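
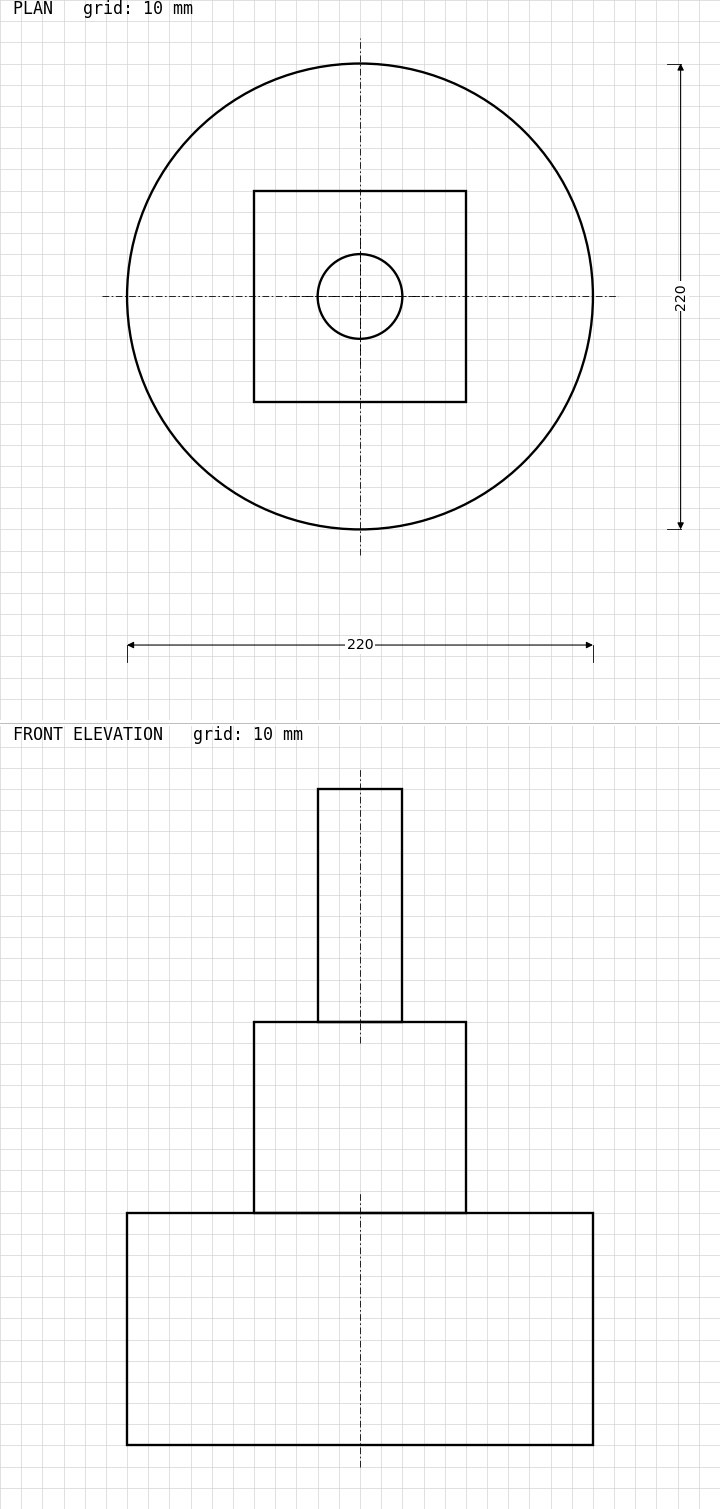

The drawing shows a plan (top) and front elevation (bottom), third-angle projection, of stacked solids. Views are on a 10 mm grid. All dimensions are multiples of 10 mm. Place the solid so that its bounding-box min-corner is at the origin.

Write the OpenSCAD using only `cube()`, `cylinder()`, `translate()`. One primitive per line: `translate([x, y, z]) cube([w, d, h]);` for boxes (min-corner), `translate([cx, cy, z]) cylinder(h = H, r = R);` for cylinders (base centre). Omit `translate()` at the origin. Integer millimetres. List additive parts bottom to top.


translate([110, 110, 0]) cylinder(h = 110, r = 110);
translate([60, 60, 110]) cube([100, 100, 90]);
translate([110, 110, 200]) cylinder(h = 110, r = 20);


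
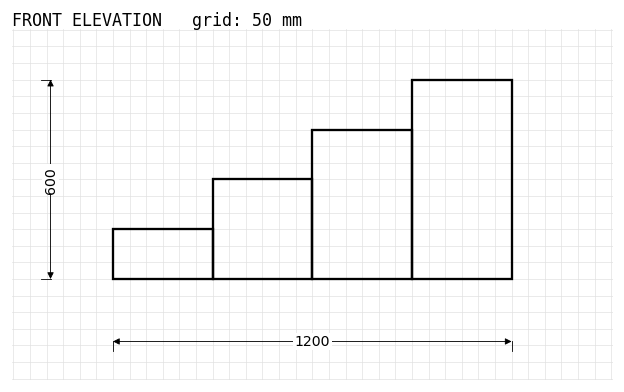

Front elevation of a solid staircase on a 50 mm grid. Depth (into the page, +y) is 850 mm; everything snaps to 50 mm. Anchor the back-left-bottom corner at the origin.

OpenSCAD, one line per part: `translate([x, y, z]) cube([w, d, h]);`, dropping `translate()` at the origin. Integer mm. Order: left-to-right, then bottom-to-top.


cube([300, 850, 150]);
translate([300, 0, 0]) cube([300, 850, 300]);
translate([600, 0, 0]) cube([300, 850, 450]);
translate([900, 0, 0]) cube([300, 850, 600]);


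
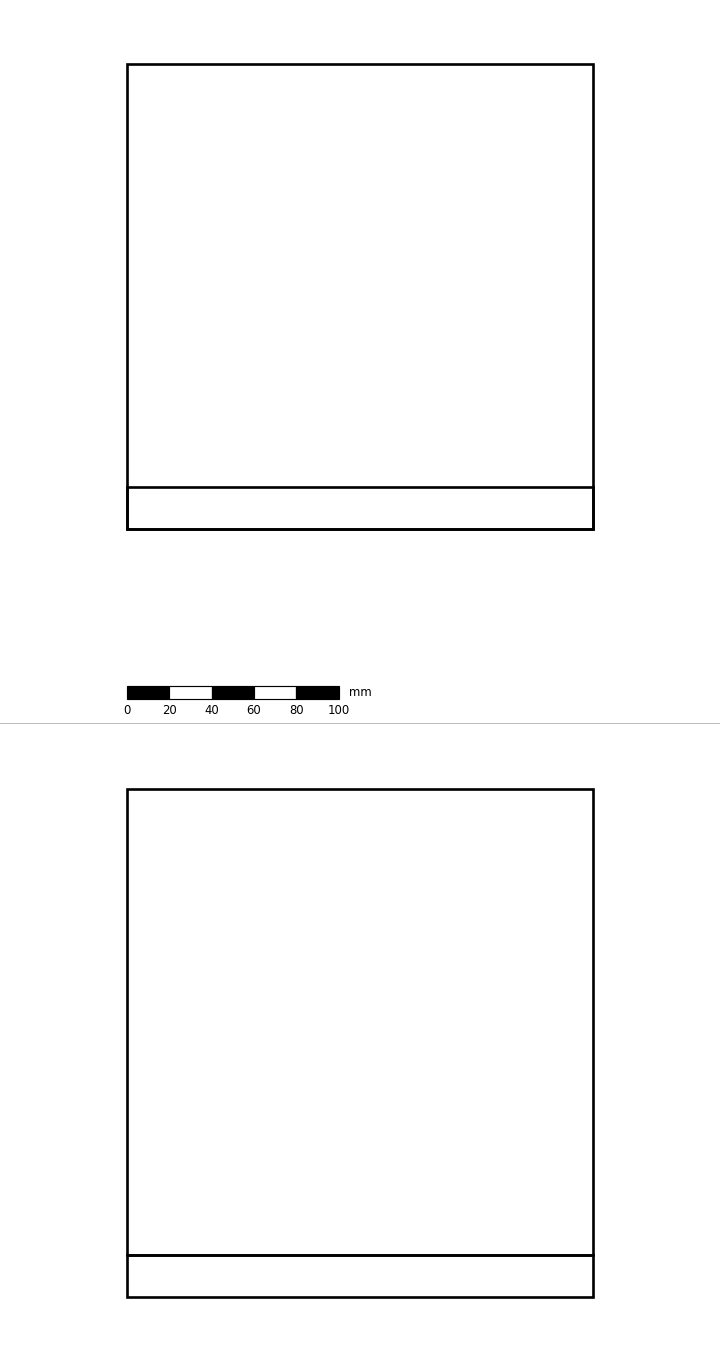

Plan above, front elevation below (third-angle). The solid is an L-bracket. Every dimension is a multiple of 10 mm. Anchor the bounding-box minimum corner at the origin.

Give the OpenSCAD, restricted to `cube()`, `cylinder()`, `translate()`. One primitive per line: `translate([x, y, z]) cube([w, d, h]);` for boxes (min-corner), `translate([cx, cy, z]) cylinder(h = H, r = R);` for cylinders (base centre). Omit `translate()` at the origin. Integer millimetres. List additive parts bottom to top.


cube([220, 220, 20]);
translate([0, 0, 20]) cube([220, 20, 220]);


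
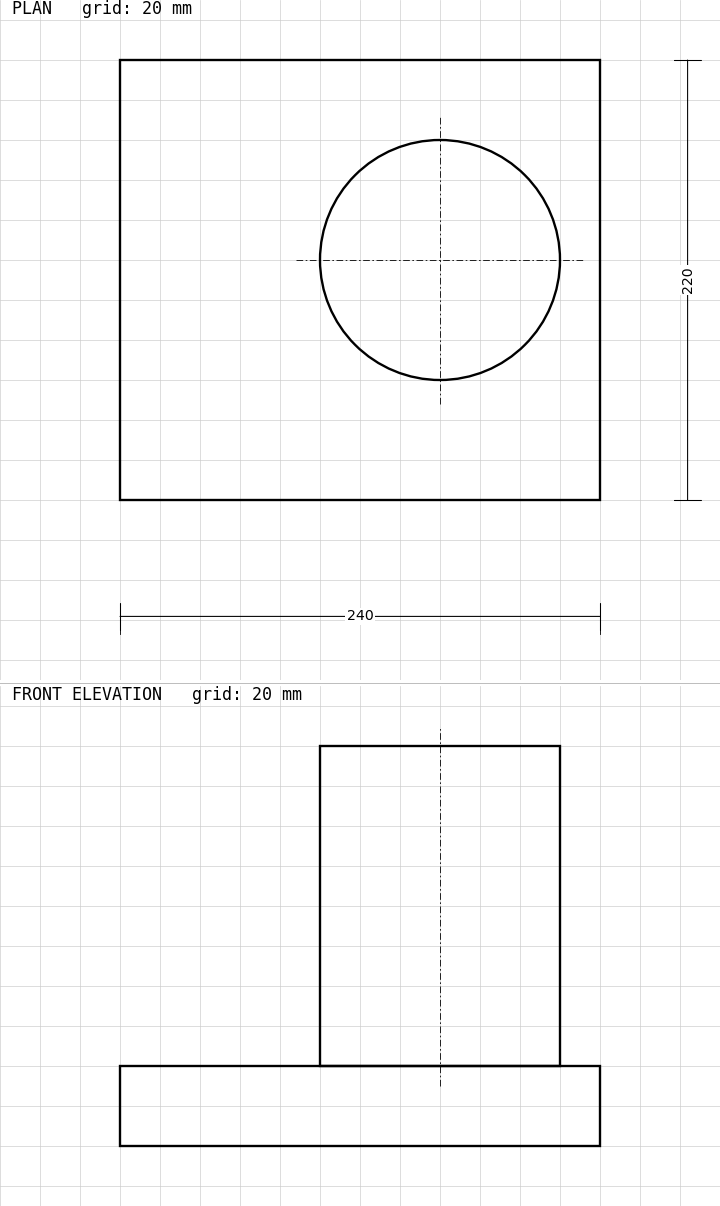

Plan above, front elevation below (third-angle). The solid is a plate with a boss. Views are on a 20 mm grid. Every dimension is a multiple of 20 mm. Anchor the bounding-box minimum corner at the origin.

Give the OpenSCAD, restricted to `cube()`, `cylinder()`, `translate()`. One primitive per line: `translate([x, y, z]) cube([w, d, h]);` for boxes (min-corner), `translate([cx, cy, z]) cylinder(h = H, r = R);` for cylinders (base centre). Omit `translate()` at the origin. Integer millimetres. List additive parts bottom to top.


cube([240, 220, 40]);
translate([160, 120, 40]) cylinder(h = 160, r = 60);


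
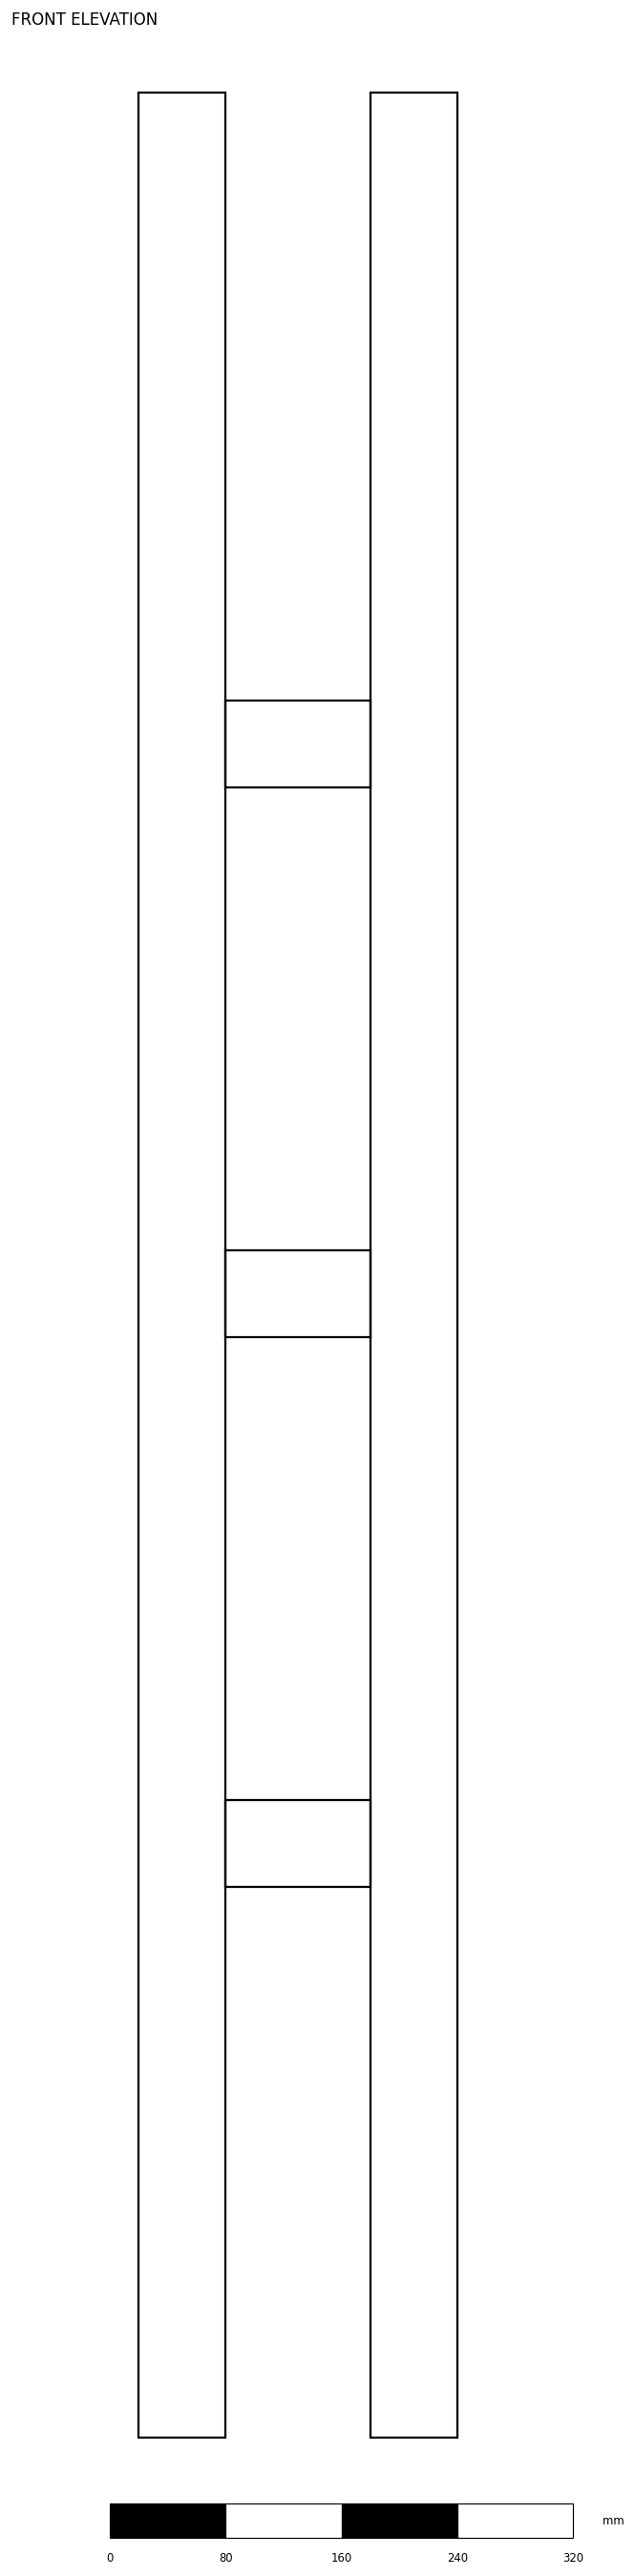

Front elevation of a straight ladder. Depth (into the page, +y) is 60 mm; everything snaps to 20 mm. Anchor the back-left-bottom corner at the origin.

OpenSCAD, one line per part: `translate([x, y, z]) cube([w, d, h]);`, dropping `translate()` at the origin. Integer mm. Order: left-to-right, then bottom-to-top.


cube([60, 60, 1620]);
translate([60, 0, 380]) cube([100, 60, 60]);
translate([60, 0, 760]) cube([100, 60, 60]);
translate([60, 0, 1140]) cube([100, 60, 60]);
translate([160, 0, 0]) cube([60, 60, 1620]);


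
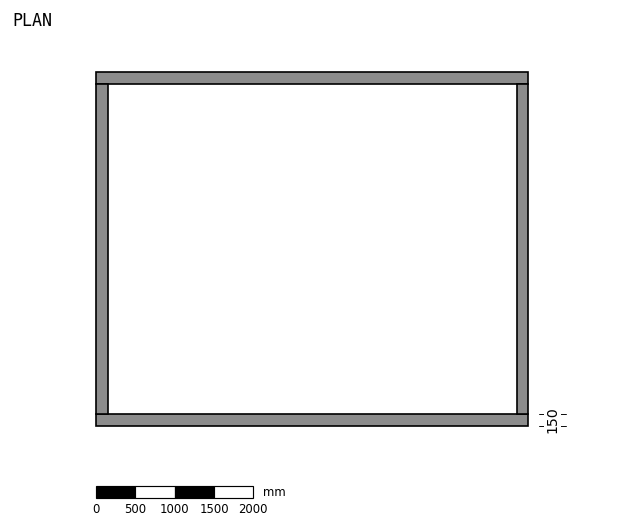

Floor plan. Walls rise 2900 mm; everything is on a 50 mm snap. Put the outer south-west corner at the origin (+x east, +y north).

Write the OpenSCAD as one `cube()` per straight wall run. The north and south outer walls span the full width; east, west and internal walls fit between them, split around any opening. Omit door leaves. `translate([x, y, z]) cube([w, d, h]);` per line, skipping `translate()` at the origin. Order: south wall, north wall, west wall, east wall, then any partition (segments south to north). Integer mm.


cube([5500, 150, 2900]);
translate([0, 4350, 0]) cube([5500, 150, 2900]);
translate([0, 150, 0]) cube([150, 4200, 2900]);
translate([5350, 150, 0]) cube([150, 4200, 2900]);


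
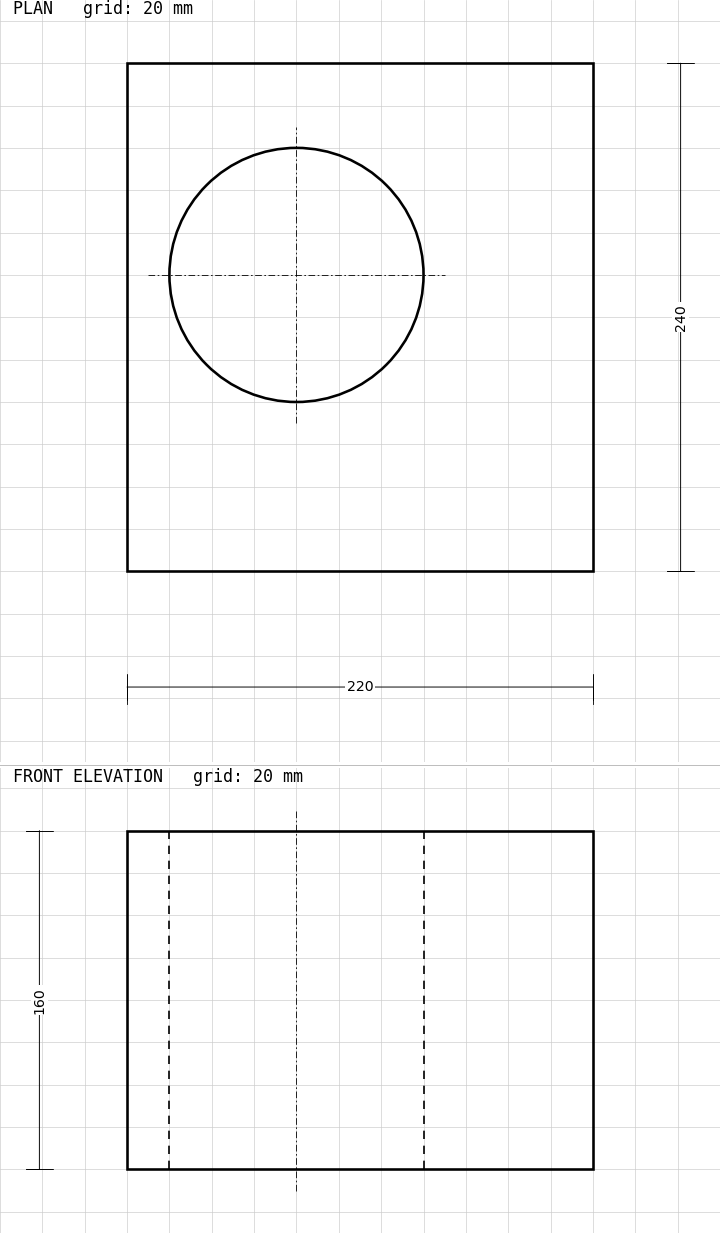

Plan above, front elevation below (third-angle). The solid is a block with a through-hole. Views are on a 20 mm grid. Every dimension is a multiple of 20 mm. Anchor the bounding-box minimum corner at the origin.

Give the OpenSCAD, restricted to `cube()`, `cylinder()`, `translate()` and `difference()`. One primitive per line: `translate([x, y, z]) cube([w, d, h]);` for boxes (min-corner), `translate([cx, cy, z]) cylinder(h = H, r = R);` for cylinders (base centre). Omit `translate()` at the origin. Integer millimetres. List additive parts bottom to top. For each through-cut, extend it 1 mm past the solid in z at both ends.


difference() {
  cube([220, 240, 160]);
  translate([80, 140, -1]) cylinder(h = 162, r = 60);
}


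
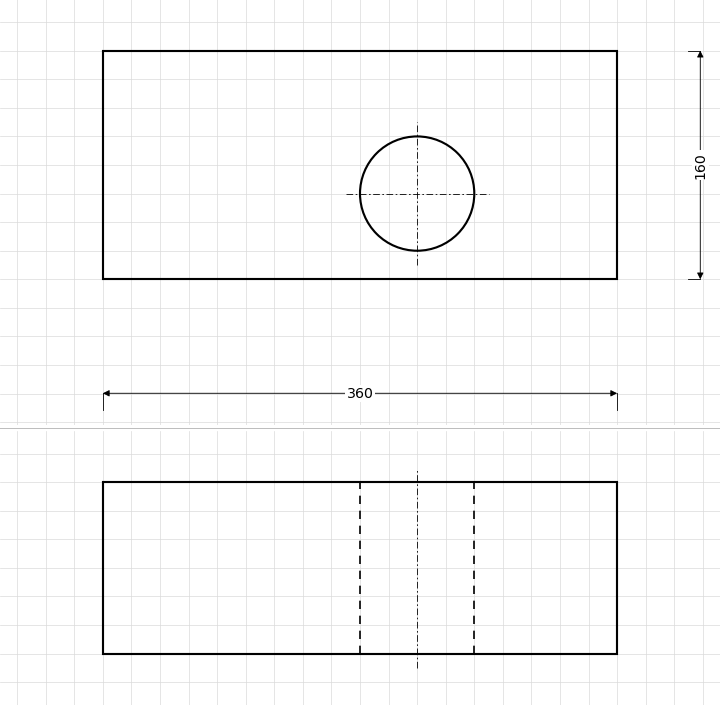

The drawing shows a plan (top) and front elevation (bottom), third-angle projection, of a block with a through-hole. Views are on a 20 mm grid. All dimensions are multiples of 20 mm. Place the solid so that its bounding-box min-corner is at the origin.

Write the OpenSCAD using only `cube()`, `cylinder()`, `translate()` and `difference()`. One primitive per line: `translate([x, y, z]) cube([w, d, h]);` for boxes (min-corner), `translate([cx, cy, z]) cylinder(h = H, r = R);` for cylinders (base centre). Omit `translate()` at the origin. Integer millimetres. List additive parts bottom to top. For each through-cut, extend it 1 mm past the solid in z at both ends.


difference() {
  cube([360, 160, 120]);
  translate([220, 60, -1]) cylinder(h = 122, r = 40);
}


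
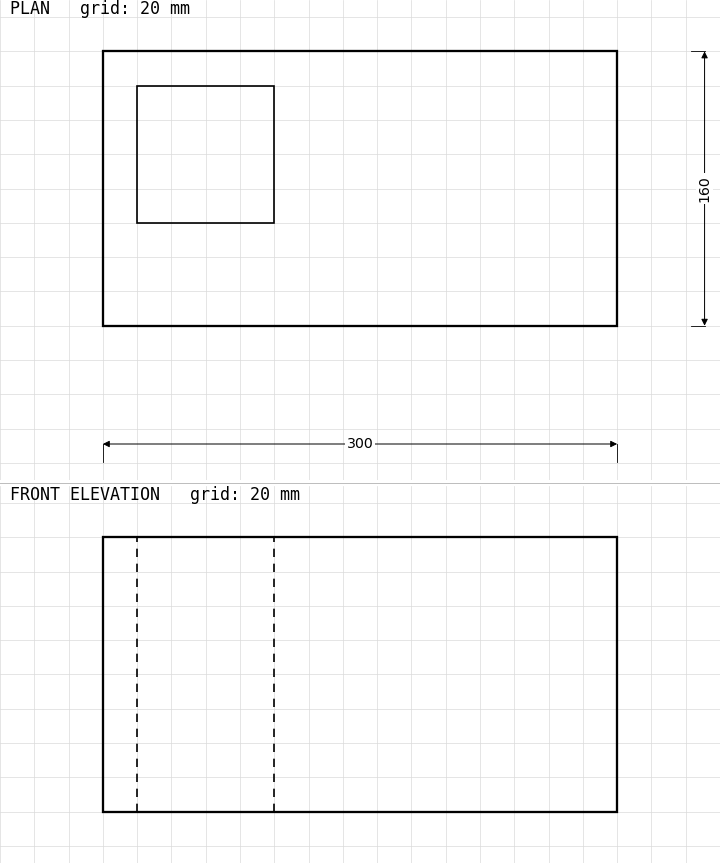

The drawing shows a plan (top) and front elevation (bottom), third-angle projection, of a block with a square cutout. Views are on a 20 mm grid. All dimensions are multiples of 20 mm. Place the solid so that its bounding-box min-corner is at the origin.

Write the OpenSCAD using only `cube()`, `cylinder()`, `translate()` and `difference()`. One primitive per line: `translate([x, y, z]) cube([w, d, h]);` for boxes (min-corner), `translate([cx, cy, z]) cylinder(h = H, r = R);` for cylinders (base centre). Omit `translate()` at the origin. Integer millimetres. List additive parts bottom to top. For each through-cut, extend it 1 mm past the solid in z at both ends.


difference() {
  cube([300, 160, 160]);
  translate([20, 60, -1]) cube([80, 80, 162]);
}


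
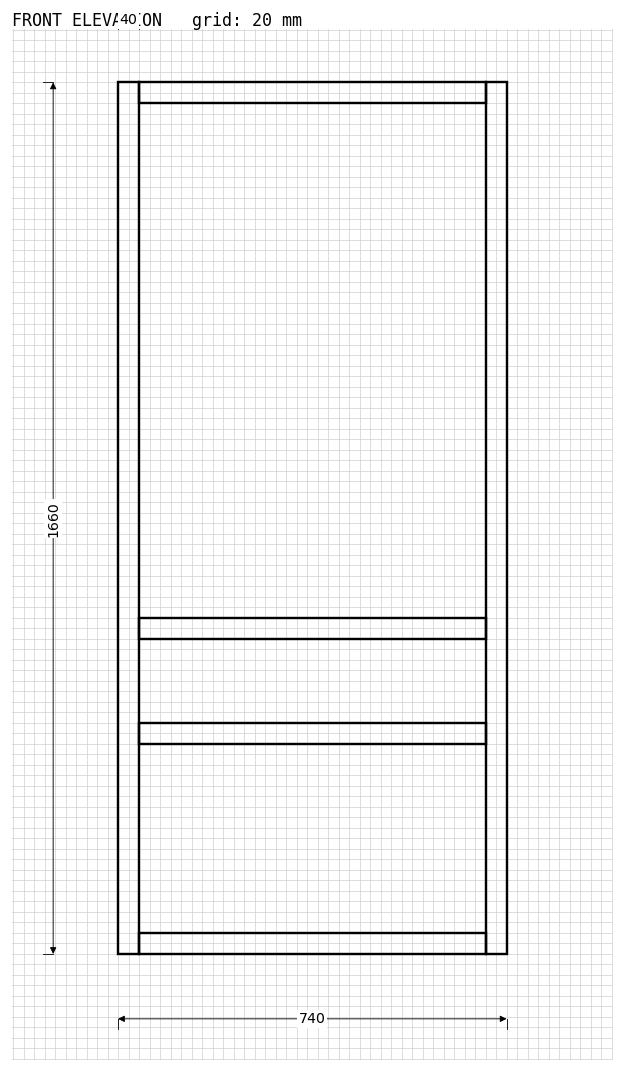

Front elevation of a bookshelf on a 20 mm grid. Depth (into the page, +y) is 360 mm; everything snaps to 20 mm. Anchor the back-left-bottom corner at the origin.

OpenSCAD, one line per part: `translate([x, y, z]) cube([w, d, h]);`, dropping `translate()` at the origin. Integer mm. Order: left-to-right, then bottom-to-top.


cube([40, 360, 1660]);
translate([40, 0, 0]) cube([660, 360, 40]);
translate([40, 0, 400]) cube([660, 360, 40]);
translate([40, 0, 600]) cube([660, 360, 40]);
translate([40, 0, 1620]) cube([660, 360, 40]);
translate([700, 0, 0]) cube([40, 360, 1660]);


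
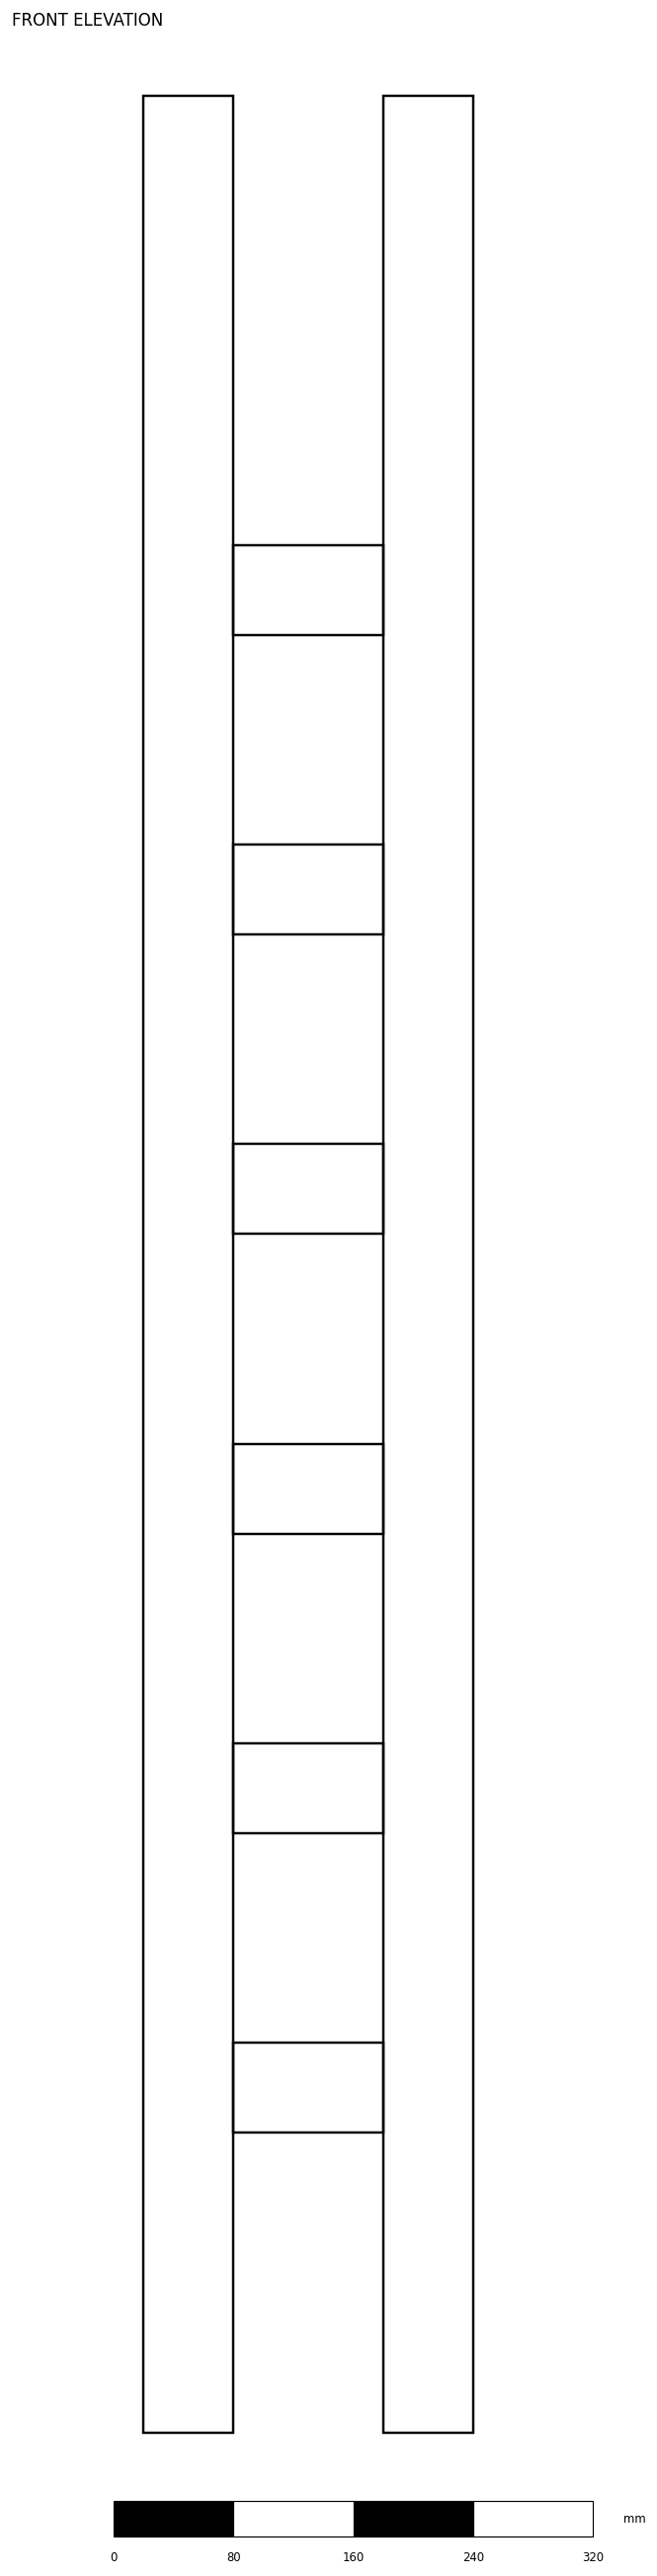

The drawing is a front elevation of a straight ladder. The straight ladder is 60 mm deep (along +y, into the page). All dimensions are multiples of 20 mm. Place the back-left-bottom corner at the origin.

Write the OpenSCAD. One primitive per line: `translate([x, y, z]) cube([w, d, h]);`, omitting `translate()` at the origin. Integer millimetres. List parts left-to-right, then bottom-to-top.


cube([60, 60, 1560]);
translate([60, 0, 200]) cube([100, 60, 60]);
translate([60, 0, 400]) cube([100, 60, 60]);
translate([60, 0, 600]) cube([100, 60, 60]);
translate([60, 0, 800]) cube([100, 60, 60]);
translate([60, 0, 1000]) cube([100, 60, 60]);
translate([60, 0, 1200]) cube([100, 60, 60]);
translate([160, 0, 0]) cube([60, 60, 1560]);


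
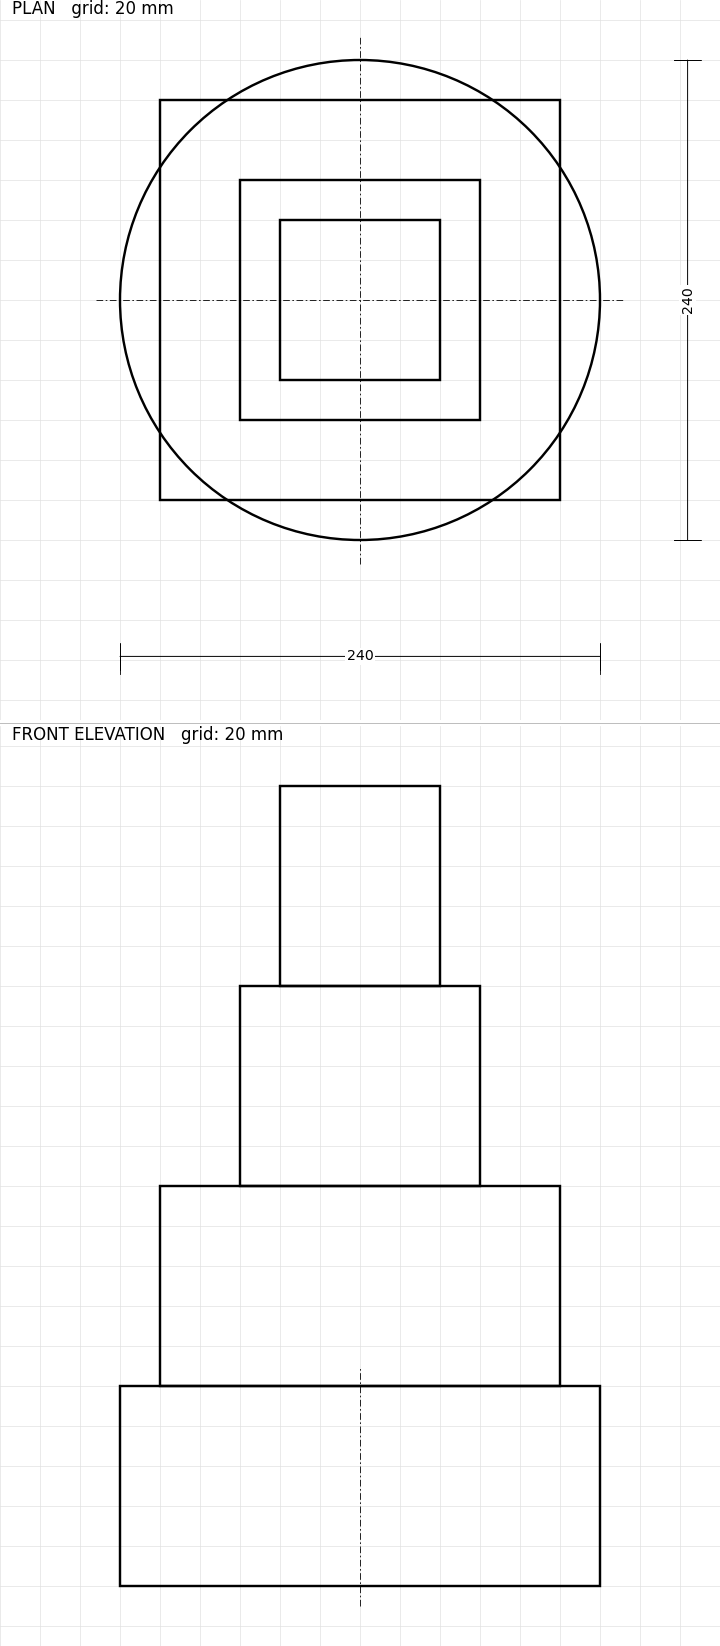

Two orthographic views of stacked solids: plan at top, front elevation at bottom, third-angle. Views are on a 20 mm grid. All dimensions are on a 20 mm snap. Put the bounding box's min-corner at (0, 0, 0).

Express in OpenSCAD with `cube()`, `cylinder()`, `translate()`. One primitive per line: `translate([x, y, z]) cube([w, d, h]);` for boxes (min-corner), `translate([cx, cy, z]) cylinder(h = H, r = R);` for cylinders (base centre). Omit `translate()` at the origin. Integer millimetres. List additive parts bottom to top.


translate([120, 120, 0]) cylinder(h = 100, r = 120);
translate([20, 20, 100]) cube([200, 200, 100]);
translate([60, 60, 200]) cube([120, 120, 100]);
translate([80, 80, 300]) cube([80, 80, 100]);


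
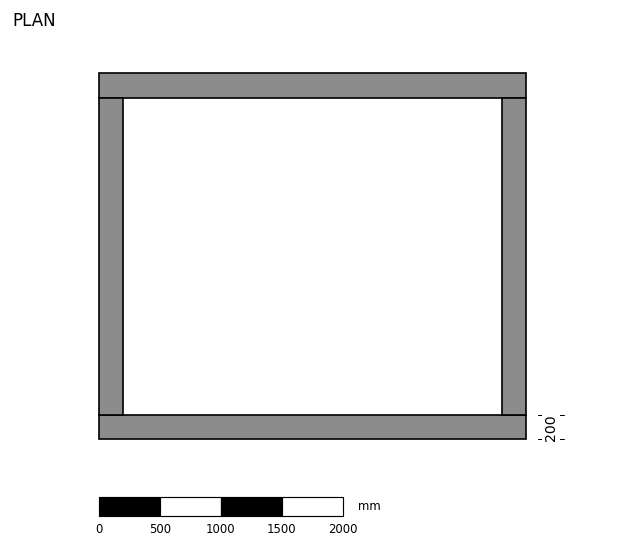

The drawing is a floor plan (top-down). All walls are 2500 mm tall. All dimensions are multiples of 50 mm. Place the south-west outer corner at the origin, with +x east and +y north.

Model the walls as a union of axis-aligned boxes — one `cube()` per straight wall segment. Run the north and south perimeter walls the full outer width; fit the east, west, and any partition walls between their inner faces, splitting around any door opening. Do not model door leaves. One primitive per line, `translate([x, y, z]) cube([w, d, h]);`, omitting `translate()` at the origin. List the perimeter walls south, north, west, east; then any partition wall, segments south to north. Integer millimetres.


cube([3500, 200, 2500]);
translate([0, 2800, 0]) cube([3500, 200, 2500]);
translate([0, 200, 0]) cube([200, 2600, 2500]);
translate([3300, 200, 0]) cube([200, 2600, 2500]);


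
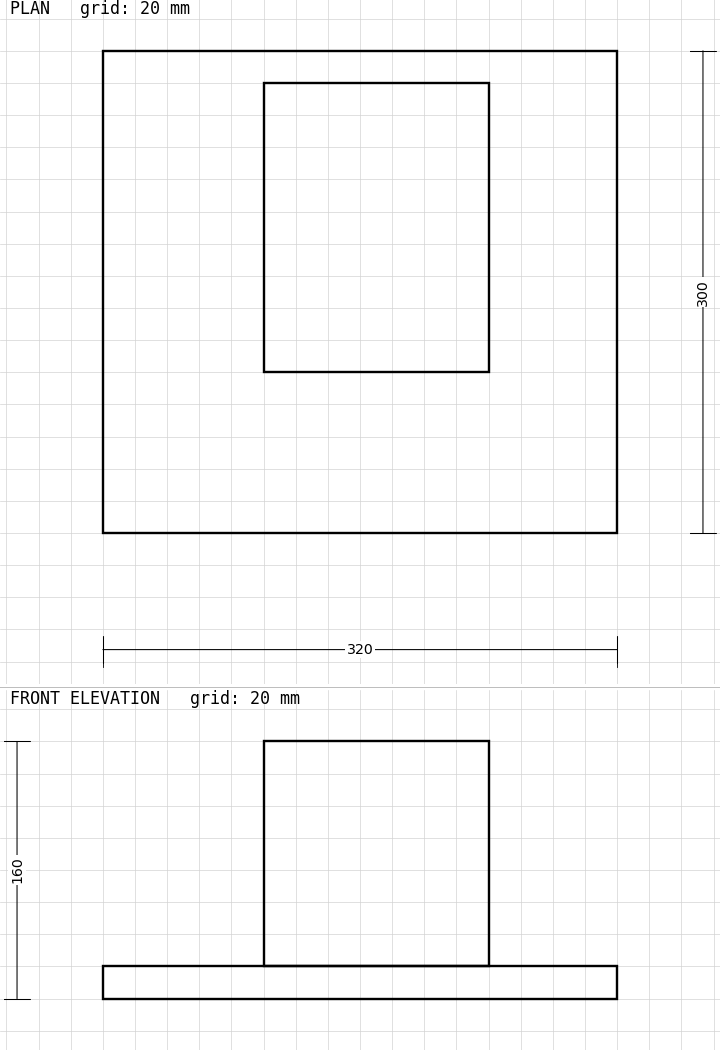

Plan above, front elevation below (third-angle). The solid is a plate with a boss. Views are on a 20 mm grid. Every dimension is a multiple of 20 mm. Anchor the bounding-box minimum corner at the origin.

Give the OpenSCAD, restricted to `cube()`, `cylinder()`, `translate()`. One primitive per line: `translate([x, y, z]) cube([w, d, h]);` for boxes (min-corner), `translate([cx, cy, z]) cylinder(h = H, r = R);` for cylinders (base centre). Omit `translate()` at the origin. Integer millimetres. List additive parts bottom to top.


cube([320, 300, 20]);
translate([100, 100, 20]) cube([140, 180, 140]);


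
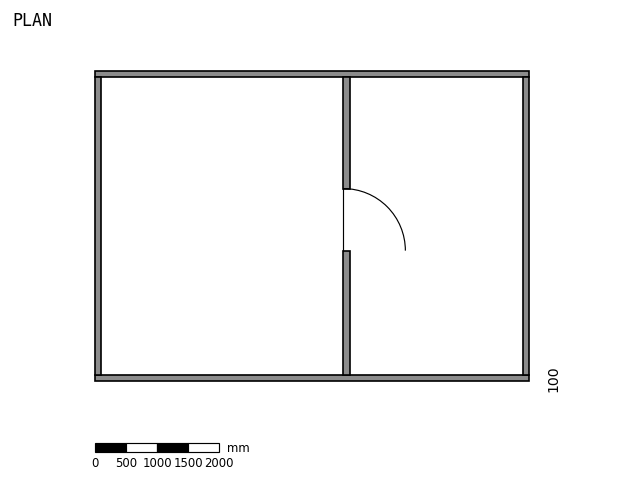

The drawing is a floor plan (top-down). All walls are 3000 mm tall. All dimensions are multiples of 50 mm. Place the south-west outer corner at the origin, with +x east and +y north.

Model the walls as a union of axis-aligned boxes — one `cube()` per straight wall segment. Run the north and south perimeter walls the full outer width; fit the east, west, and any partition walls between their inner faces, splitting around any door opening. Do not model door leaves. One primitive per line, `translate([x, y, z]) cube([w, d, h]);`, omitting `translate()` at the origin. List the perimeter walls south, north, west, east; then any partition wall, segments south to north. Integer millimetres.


cube([7000, 100, 3000]);
translate([0, 4900, 0]) cube([7000, 100, 3000]);
translate([0, 100, 0]) cube([100, 4800, 3000]);
translate([6900, 100, 0]) cube([100, 4800, 3000]);
translate([4000, 100, 0]) cube([100, 2000, 3000]);
translate([4000, 3100, 0]) cube([100, 1800, 3000]);


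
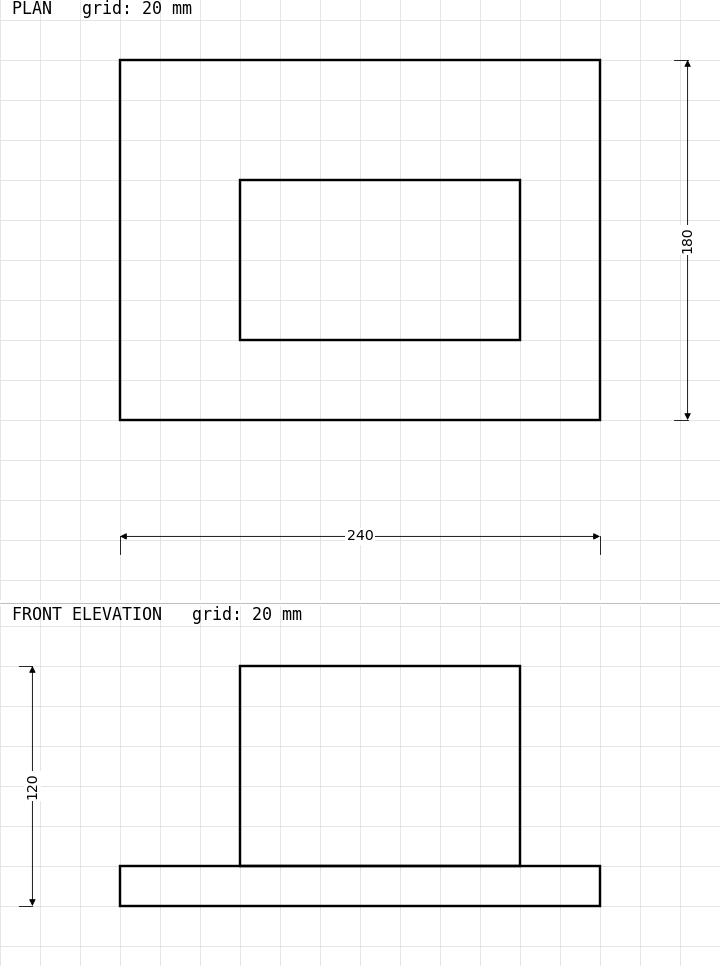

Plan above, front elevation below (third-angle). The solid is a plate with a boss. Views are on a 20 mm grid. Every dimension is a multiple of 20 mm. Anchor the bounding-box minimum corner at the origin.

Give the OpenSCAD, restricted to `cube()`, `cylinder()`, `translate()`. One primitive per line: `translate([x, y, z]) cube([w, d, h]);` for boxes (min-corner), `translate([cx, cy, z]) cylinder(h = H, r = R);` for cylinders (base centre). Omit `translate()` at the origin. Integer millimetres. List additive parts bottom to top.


cube([240, 180, 20]);
translate([60, 40, 20]) cube([140, 80, 100]);


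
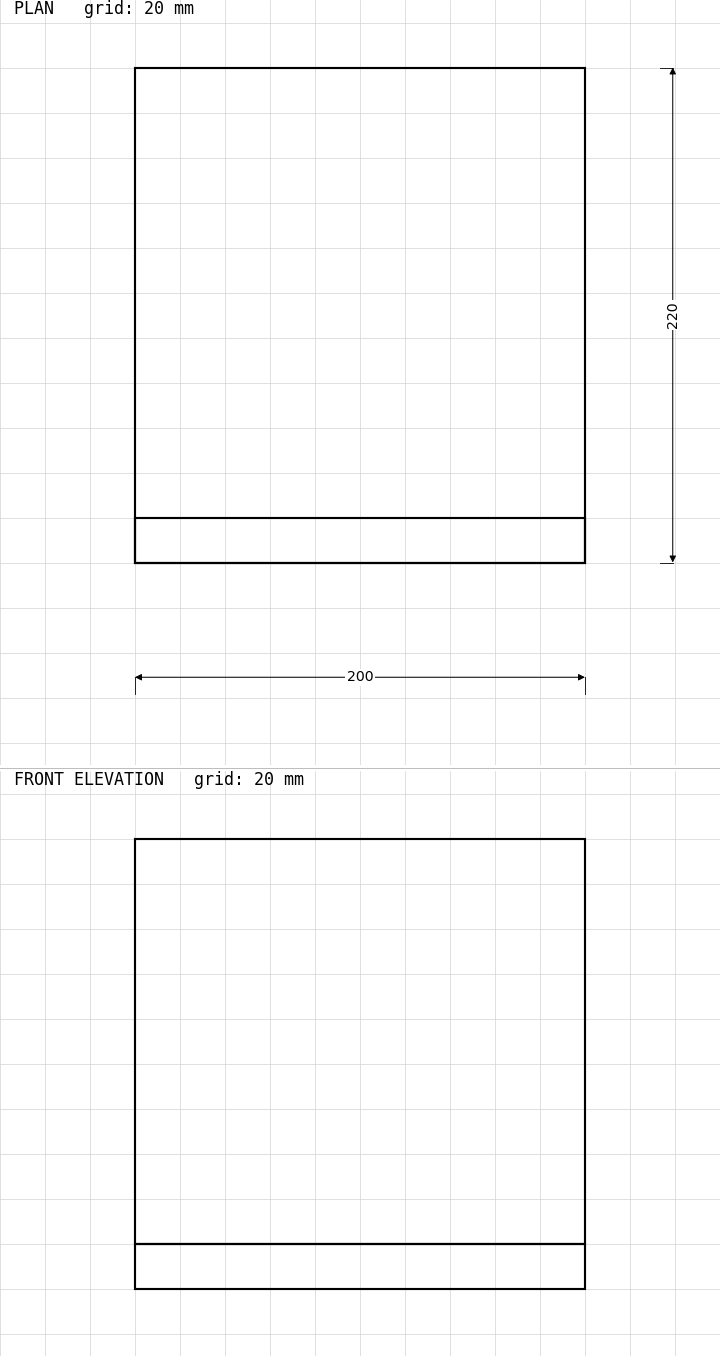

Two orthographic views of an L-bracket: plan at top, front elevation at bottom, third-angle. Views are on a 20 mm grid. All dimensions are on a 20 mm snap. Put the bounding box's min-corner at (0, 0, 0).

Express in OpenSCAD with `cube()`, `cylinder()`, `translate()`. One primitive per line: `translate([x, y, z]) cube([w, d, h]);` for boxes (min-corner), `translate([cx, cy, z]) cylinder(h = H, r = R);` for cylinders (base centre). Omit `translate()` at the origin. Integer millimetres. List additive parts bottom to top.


cube([200, 220, 20]);
translate([0, 0, 20]) cube([200, 20, 180]);


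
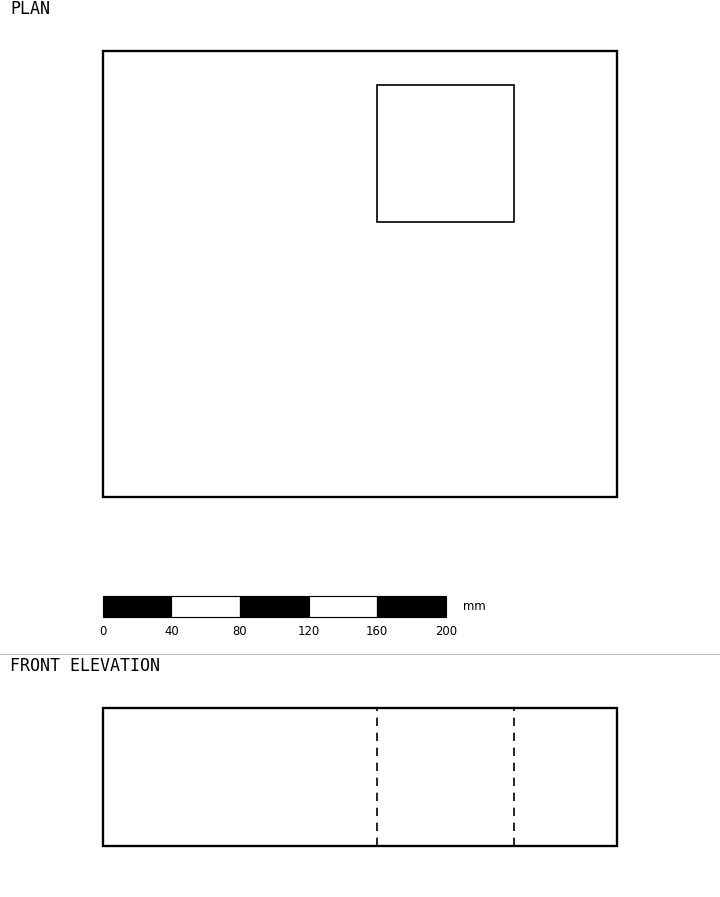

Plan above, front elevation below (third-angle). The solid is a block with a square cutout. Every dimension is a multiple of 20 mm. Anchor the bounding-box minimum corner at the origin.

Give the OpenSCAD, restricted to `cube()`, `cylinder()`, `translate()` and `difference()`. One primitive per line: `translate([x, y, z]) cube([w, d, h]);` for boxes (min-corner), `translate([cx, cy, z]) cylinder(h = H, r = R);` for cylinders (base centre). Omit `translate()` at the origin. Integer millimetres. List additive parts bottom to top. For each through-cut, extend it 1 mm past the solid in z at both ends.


difference() {
  cube([300, 260, 80]);
  translate([160, 160, -1]) cube([80, 80, 82]);
}


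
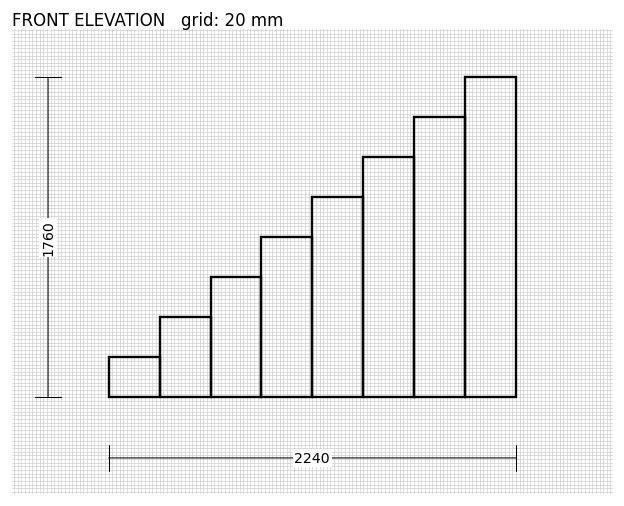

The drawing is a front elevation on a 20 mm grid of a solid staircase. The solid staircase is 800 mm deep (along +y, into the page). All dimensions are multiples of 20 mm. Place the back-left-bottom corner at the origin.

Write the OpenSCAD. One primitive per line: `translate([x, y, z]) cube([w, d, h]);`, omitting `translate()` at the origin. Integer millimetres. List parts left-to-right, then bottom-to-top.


cube([280, 800, 220]);
translate([280, 0, 0]) cube([280, 800, 440]);
translate([560, 0, 0]) cube([280, 800, 660]);
translate([840, 0, 0]) cube([280, 800, 880]);
translate([1120, 0, 0]) cube([280, 800, 1100]);
translate([1400, 0, 0]) cube([280, 800, 1320]);
translate([1680, 0, 0]) cube([280, 800, 1540]);
translate([1960, 0, 0]) cube([280, 800, 1760]);


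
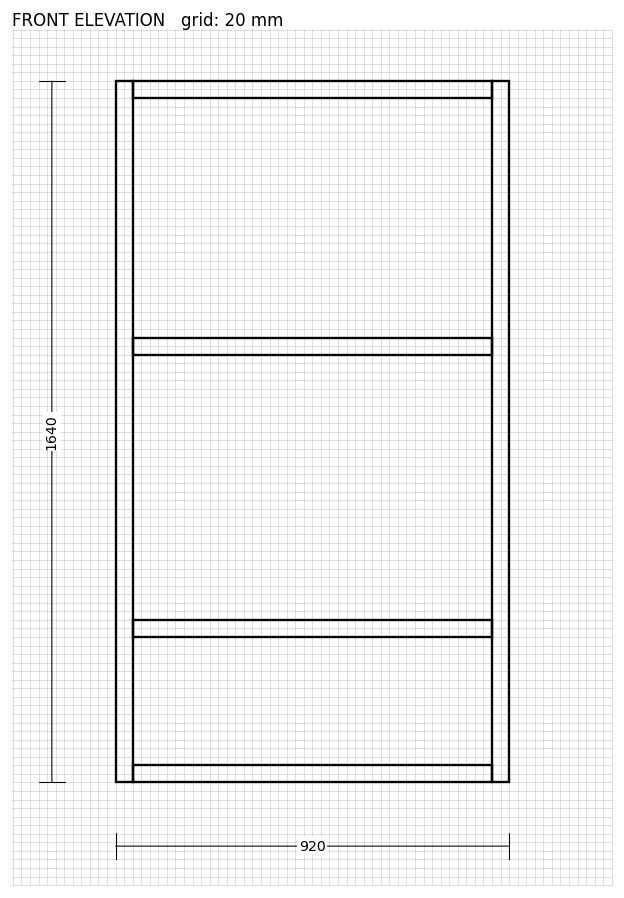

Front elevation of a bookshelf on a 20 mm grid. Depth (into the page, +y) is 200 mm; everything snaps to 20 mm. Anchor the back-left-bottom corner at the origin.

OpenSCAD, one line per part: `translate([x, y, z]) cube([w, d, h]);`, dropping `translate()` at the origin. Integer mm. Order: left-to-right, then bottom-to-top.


cube([40, 200, 1640]);
translate([40, 0, 0]) cube([840, 200, 40]);
translate([40, 0, 340]) cube([840, 200, 40]);
translate([40, 0, 1000]) cube([840, 200, 40]);
translate([40, 0, 1600]) cube([840, 200, 40]);
translate([880, 0, 0]) cube([40, 200, 1640]);


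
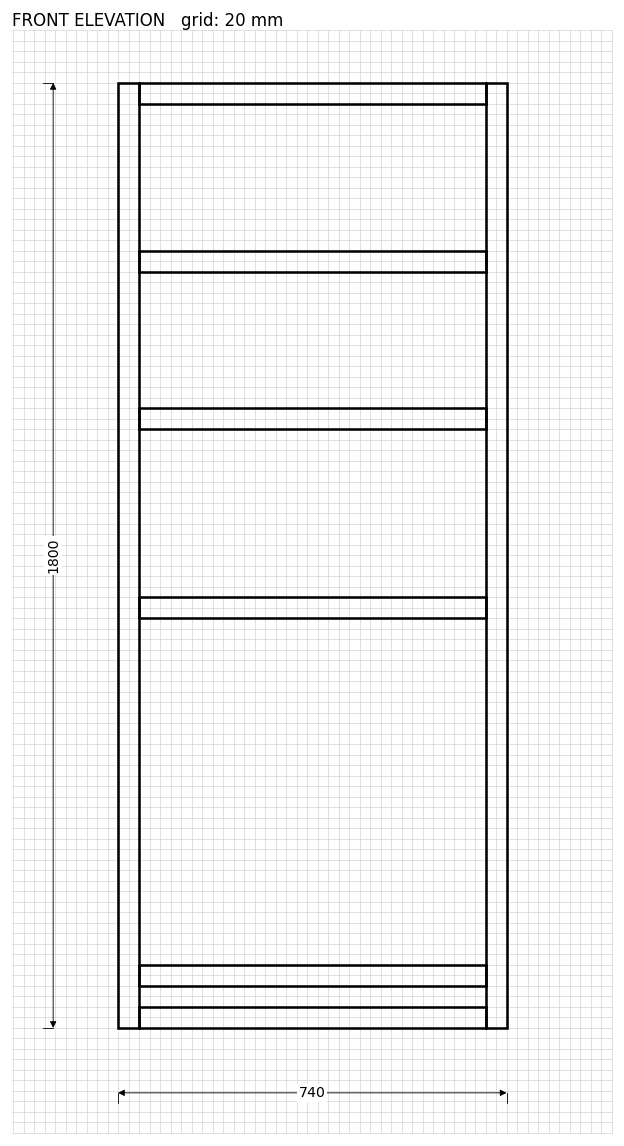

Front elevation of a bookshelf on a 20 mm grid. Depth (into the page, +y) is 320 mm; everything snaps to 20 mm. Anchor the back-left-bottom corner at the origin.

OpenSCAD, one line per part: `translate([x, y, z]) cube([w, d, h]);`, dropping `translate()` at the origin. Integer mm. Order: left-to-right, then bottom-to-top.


cube([40, 320, 1800]);
translate([40, 0, 0]) cube([660, 320, 40]);
translate([40, 0, 80]) cube([660, 320, 40]);
translate([40, 0, 780]) cube([660, 320, 40]);
translate([40, 0, 1140]) cube([660, 320, 40]);
translate([40, 0, 1440]) cube([660, 320, 40]);
translate([40, 0, 1760]) cube([660, 320, 40]);
translate([700, 0, 0]) cube([40, 320, 1800]);


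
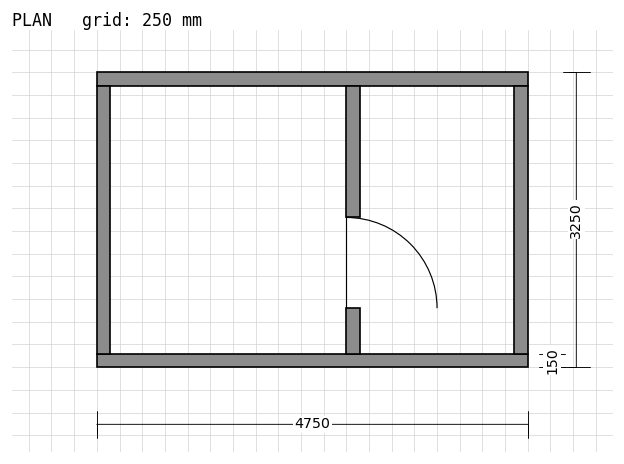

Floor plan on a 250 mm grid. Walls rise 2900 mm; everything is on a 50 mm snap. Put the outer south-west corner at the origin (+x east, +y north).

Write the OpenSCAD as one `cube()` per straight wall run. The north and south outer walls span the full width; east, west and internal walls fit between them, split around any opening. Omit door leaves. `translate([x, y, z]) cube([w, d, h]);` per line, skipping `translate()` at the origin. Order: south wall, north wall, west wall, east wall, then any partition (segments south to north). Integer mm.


cube([4750, 150, 2900]);
translate([0, 3100, 0]) cube([4750, 150, 2900]);
translate([0, 150, 0]) cube([150, 2950, 2900]);
translate([4600, 150, 0]) cube([150, 2950, 2900]);
translate([2750, 150, 0]) cube([150, 500, 2900]);
translate([2750, 1650, 0]) cube([150, 1450, 2900]);


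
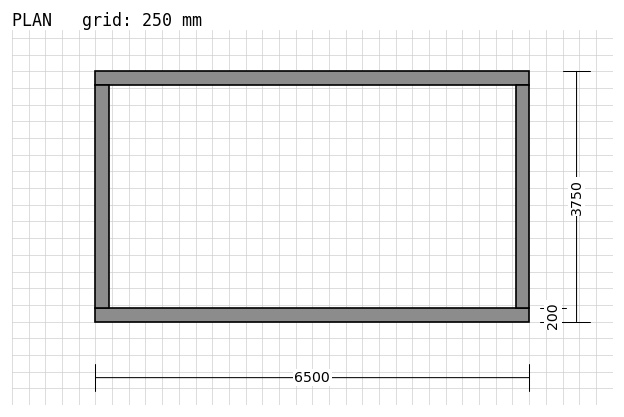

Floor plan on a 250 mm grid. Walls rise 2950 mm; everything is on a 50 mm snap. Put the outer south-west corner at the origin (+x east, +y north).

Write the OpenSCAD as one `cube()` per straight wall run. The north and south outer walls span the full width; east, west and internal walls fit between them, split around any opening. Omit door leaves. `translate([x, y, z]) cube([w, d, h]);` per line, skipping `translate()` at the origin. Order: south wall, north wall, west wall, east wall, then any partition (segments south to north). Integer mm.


cube([6500, 200, 2950]);
translate([0, 3550, 0]) cube([6500, 200, 2950]);
translate([0, 200, 0]) cube([200, 3350, 2950]);
translate([6300, 200, 0]) cube([200, 3350, 2950]);


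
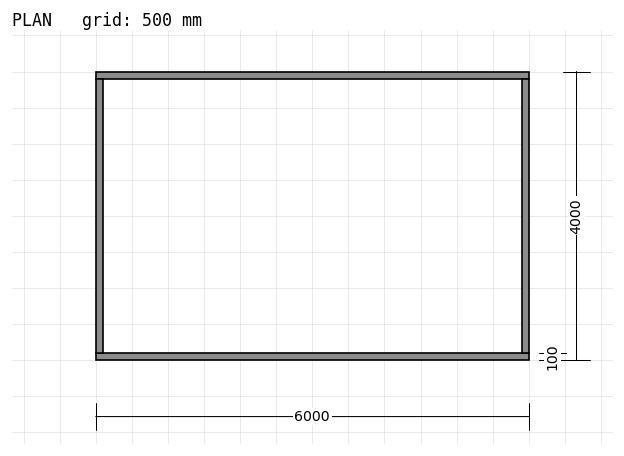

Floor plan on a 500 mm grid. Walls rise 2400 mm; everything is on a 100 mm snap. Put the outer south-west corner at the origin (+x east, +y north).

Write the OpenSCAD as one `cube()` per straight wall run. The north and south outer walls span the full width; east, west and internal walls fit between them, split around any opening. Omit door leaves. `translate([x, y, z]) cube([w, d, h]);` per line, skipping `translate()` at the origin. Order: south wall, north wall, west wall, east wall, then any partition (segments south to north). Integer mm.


cube([6000, 100, 2400]);
translate([0, 3900, 0]) cube([6000, 100, 2400]);
translate([0, 100, 0]) cube([100, 3800, 2400]);
translate([5900, 100, 0]) cube([100, 3800, 2400]);


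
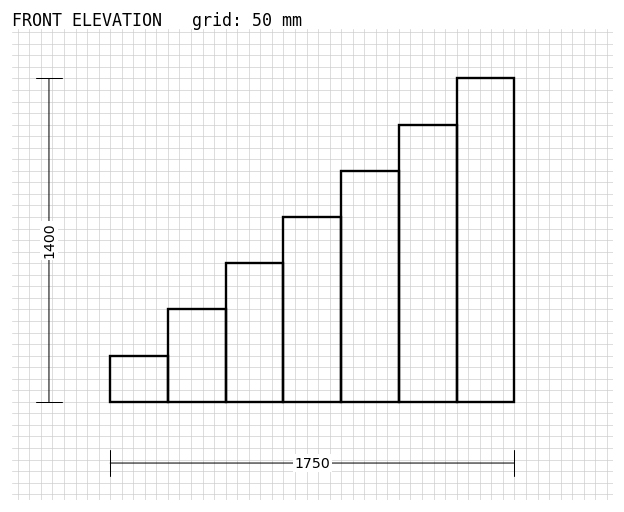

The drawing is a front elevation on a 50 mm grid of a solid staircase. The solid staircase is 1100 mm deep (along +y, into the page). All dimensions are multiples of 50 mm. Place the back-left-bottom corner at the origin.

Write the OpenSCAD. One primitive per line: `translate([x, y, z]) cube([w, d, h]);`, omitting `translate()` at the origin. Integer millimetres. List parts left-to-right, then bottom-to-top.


cube([250, 1100, 200]);
translate([250, 0, 0]) cube([250, 1100, 400]);
translate([500, 0, 0]) cube([250, 1100, 600]);
translate([750, 0, 0]) cube([250, 1100, 800]);
translate([1000, 0, 0]) cube([250, 1100, 1000]);
translate([1250, 0, 0]) cube([250, 1100, 1200]);
translate([1500, 0, 0]) cube([250, 1100, 1400]);


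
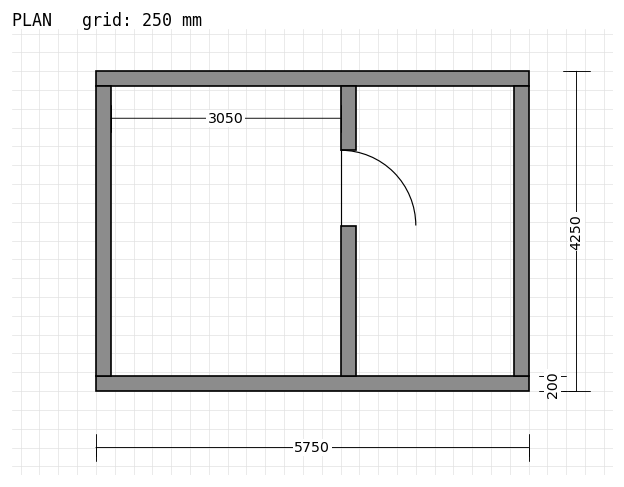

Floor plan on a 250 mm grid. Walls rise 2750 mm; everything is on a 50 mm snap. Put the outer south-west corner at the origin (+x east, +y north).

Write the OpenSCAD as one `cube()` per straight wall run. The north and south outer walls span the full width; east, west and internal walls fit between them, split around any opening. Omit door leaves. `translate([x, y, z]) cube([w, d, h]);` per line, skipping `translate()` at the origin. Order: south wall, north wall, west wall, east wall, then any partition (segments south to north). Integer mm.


cube([5750, 200, 2750]);
translate([0, 4050, 0]) cube([5750, 200, 2750]);
translate([0, 200, 0]) cube([200, 3850, 2750]);
translate([5550, 200, 0]) cube([200, 3850, 2750]);
translate([3250, 200, 0]) cube([200, 2000, 2750]);
translate([3250, 3200, 0]) cube([200, 850, 2750]);


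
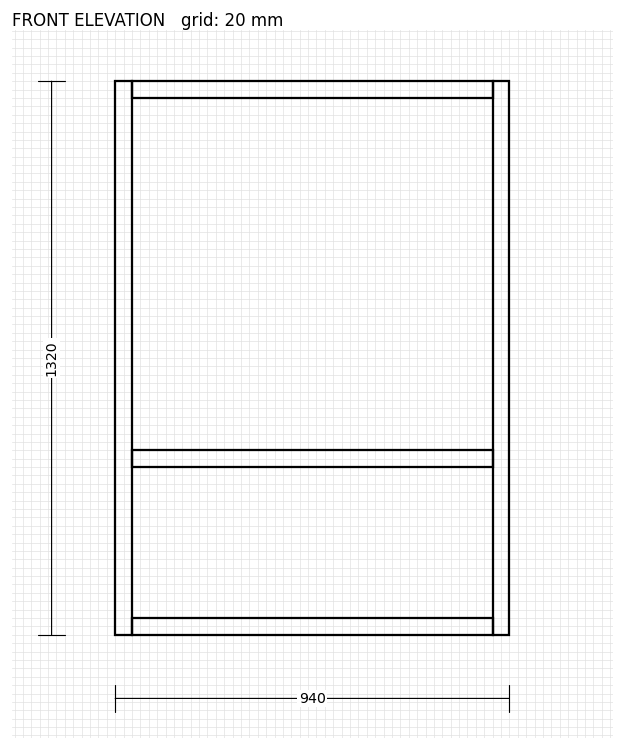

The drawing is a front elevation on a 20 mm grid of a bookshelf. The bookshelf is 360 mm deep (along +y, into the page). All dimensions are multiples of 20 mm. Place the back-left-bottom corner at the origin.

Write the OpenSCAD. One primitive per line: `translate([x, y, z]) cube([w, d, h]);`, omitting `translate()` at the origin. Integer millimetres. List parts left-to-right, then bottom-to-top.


cube([40, 360, 1320]);
translate([40, 0, 0]) cube([860, 360, 40]);
translate([40, 0, 400]) cube([860, 360, 40]);
translate([40, 0, 1280]) cube([860, 360, 40]);
translate([900, 0, 0]) cube([40, 360, 1320]);


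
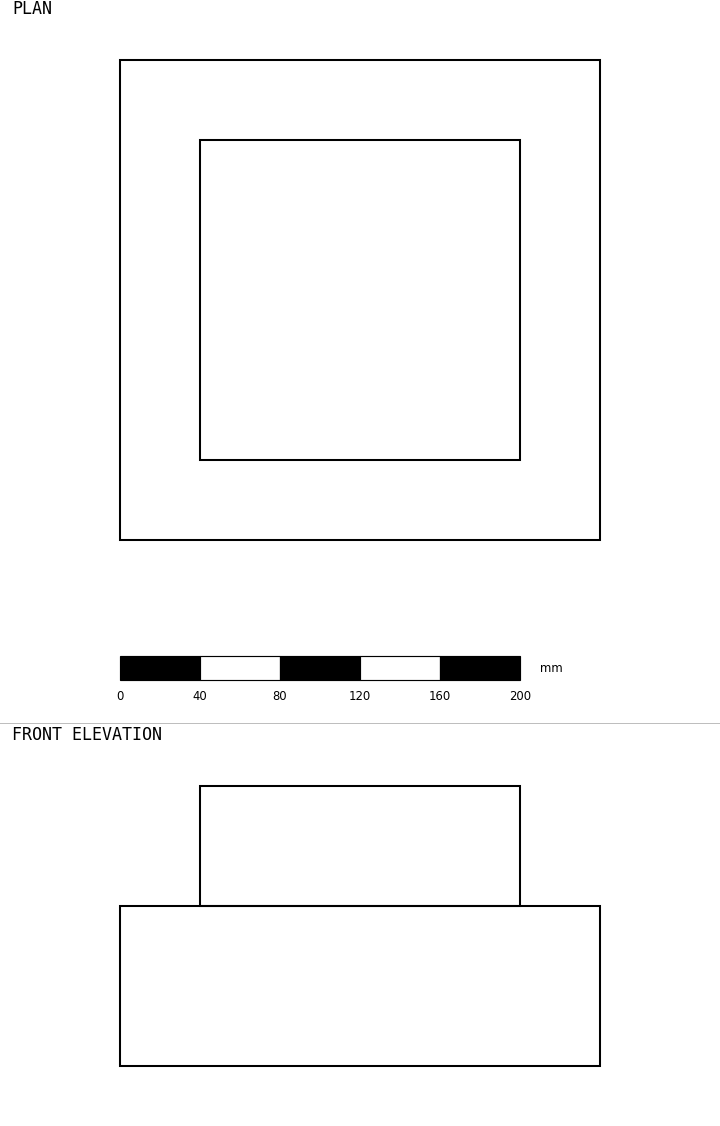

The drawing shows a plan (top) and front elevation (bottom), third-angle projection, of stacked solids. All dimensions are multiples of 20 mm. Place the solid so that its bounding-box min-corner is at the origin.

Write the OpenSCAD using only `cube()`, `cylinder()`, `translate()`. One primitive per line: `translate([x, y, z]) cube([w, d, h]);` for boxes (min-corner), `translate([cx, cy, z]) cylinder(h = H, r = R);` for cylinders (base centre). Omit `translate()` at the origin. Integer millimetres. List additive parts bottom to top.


cube([240, 240, 80]);
translate([40, 40, 80]) cube([160, 160, 60]);


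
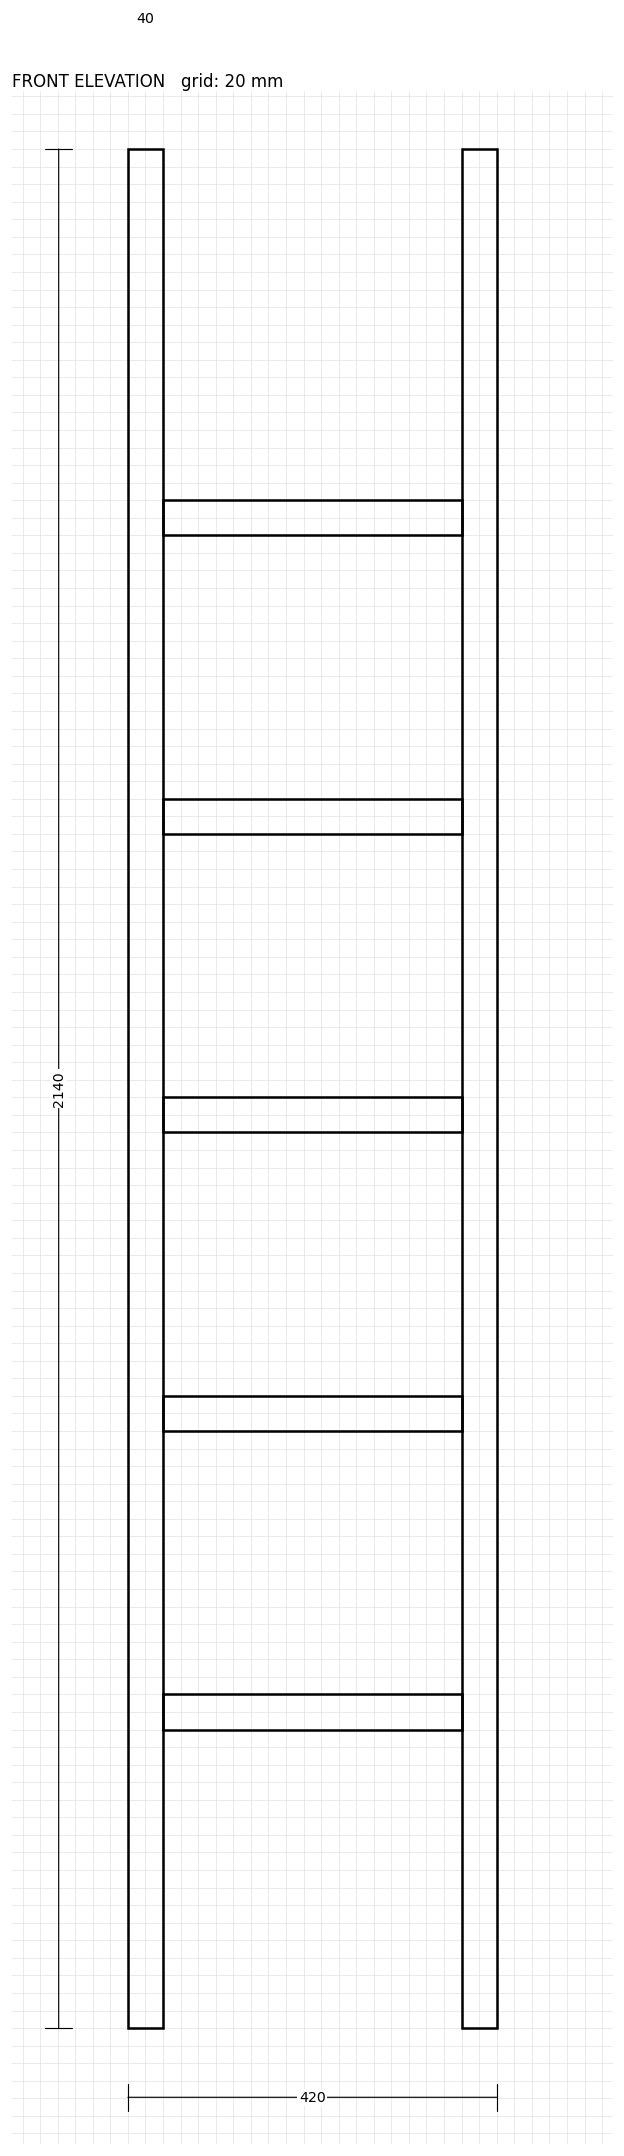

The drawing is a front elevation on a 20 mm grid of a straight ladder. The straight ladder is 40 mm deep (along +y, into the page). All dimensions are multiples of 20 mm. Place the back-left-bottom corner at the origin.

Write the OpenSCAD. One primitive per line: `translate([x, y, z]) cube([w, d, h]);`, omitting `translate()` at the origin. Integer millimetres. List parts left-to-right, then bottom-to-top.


cube([40, 40, 2140]);
translate([40, 0, 340]) cube([340, 40, 40]);
translate([40, 0, 680]) cube([340, 40, 40]);
translate([40, 0, 1020]) cube([340, 40, 40]);
translate([40, 0, 1360]) cube([340, 40, 40]);
translate([40, 0, 1700]) cube([340, 40, 40]);
translate([380, 0, 0]) cube([40, 40, 2140]);


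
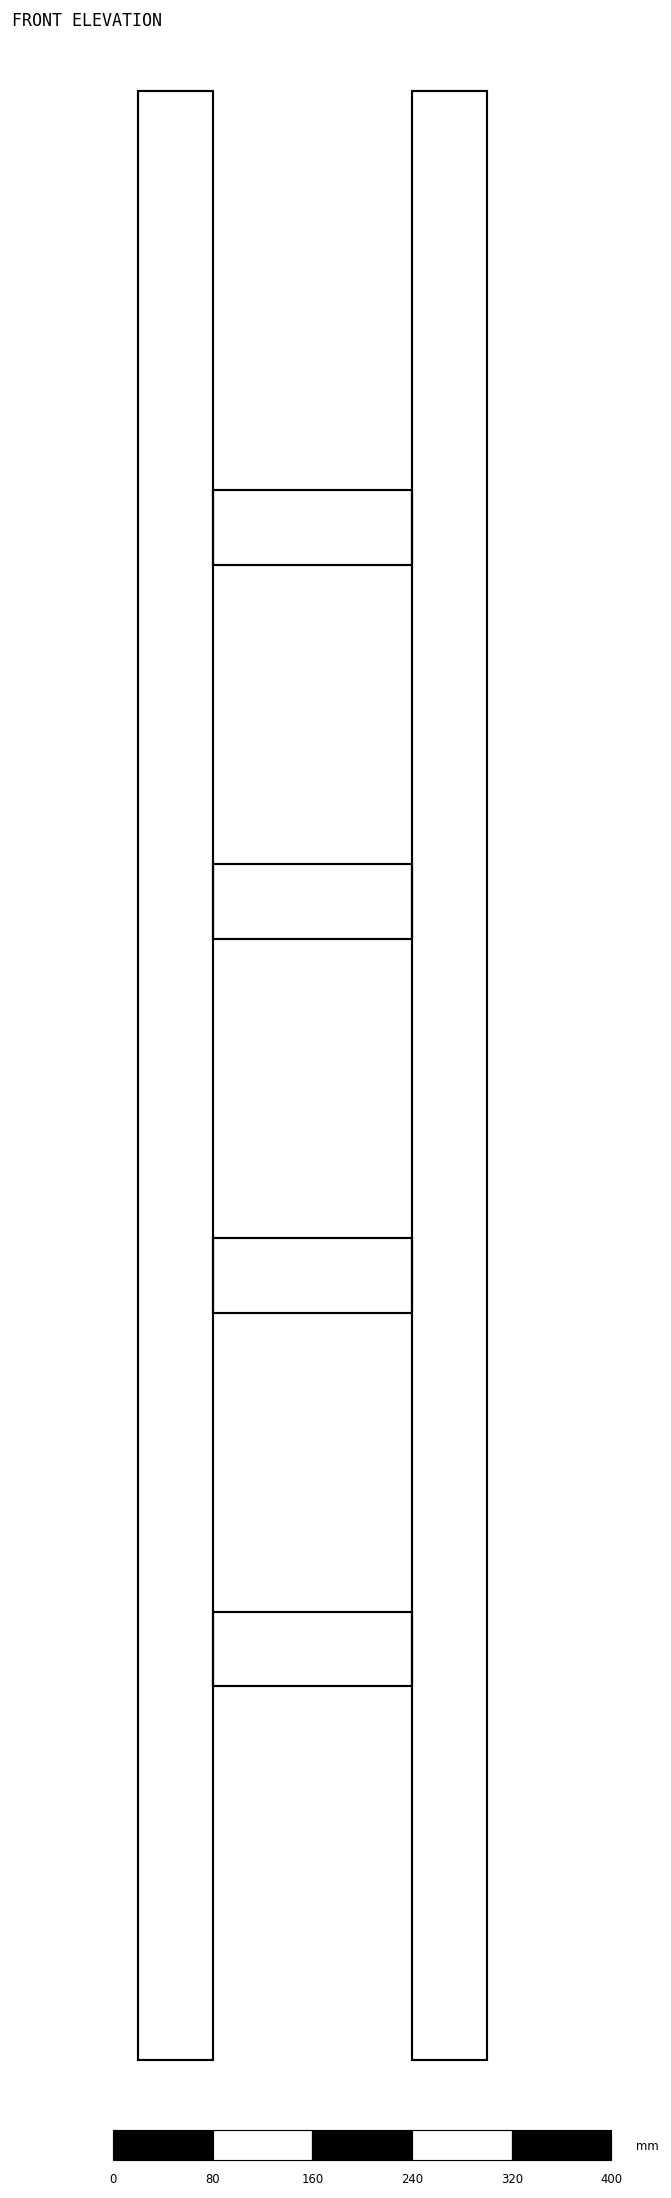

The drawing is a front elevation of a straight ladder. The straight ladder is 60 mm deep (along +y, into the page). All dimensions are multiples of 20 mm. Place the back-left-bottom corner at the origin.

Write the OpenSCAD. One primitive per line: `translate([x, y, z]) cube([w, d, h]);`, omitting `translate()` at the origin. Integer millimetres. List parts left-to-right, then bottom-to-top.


cube([60, 60, 1580]);
translate([60, 0, 300]) cube([160, 60, 60]);
translate([60, 0, 600]) cube([160, 60, 60]);
translate([60, 0, 900]) cube([160, 60, 60]);
translate([60, 0, 1200]) cube([160, 60, 60]);
translate([220, 0, 0]) cube([60, 60, 1580]);


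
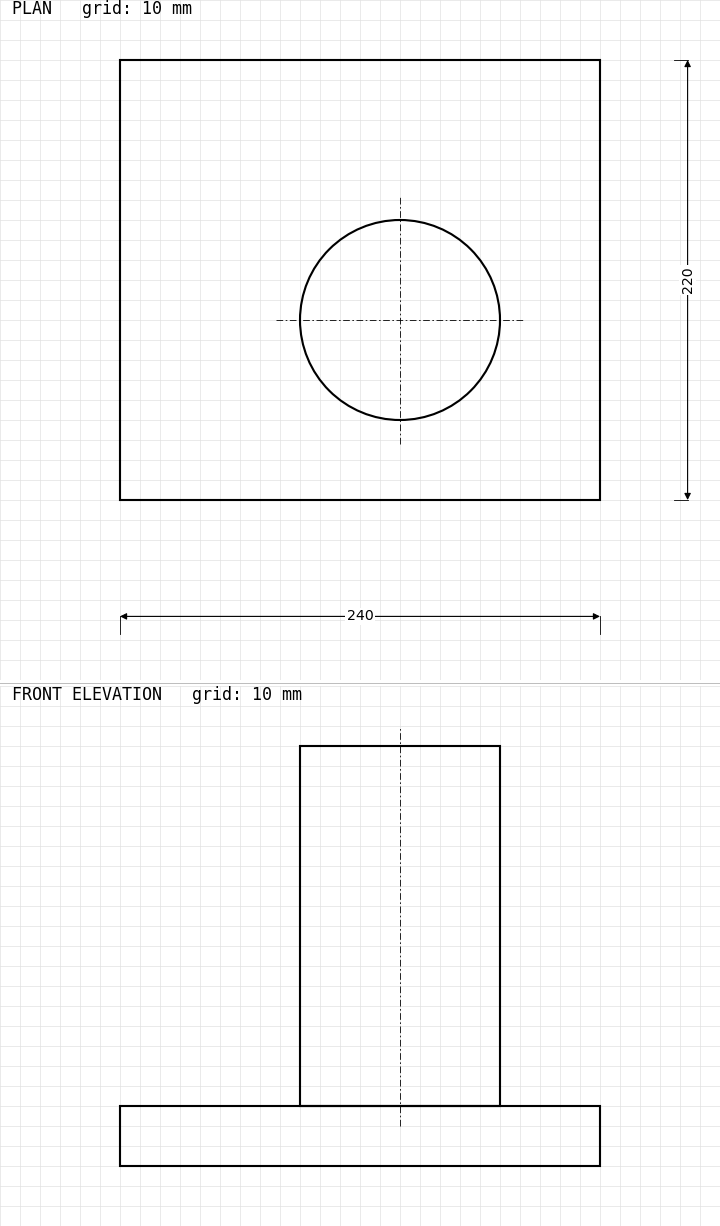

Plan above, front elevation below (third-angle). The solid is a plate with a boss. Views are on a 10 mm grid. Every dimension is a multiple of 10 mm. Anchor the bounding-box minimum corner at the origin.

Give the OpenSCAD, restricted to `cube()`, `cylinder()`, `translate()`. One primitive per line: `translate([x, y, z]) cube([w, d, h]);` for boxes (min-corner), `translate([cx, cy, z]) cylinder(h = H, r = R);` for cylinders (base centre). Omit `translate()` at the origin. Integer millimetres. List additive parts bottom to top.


cube([240, 220, 30]);
translate([140, 90, 30]) cylinder(h = 180, r = 50);


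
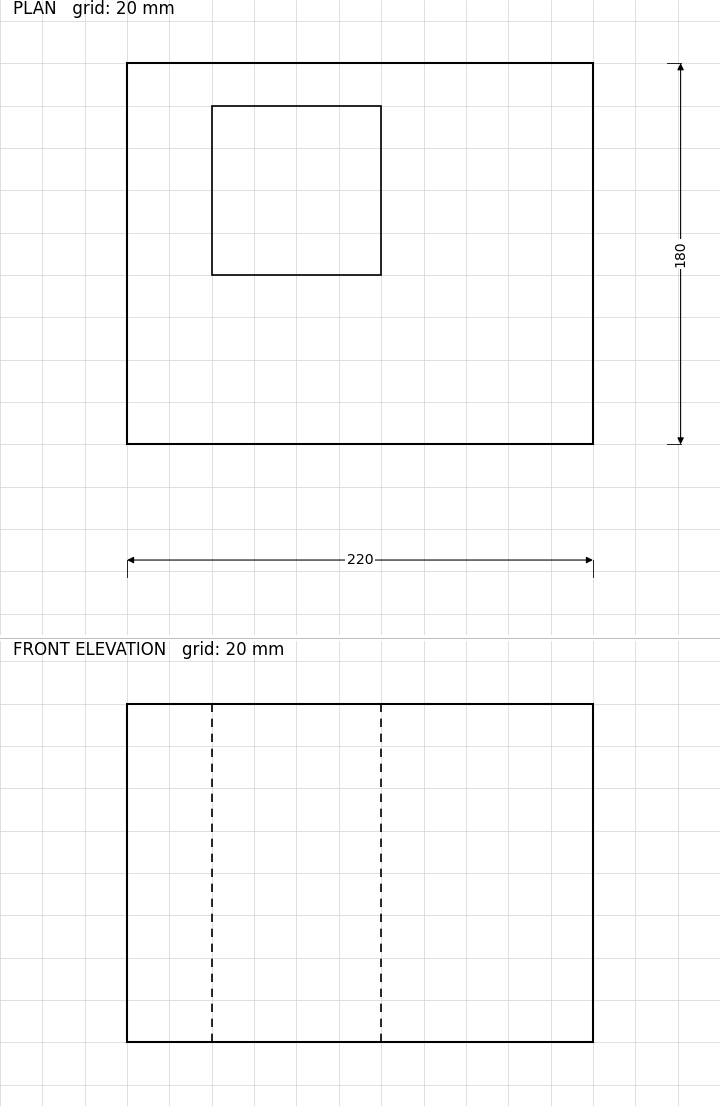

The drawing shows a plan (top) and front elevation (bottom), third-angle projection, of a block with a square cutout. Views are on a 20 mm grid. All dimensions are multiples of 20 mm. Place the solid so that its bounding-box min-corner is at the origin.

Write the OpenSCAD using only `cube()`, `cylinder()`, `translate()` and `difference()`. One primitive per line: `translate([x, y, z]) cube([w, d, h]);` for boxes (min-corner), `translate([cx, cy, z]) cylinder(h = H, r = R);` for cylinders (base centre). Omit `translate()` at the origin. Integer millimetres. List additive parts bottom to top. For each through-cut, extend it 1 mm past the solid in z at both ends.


difference() {
  cube([220, 180, 160]);
  translate([40, 80, -1]) cube([80, 80, 162]);
}
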